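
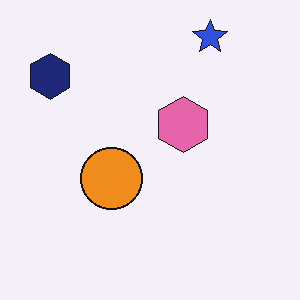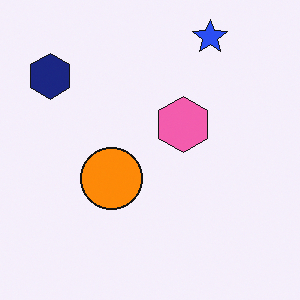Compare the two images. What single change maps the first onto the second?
The image was slightly oversaturated.

All colors are more vivid — a global saturation change.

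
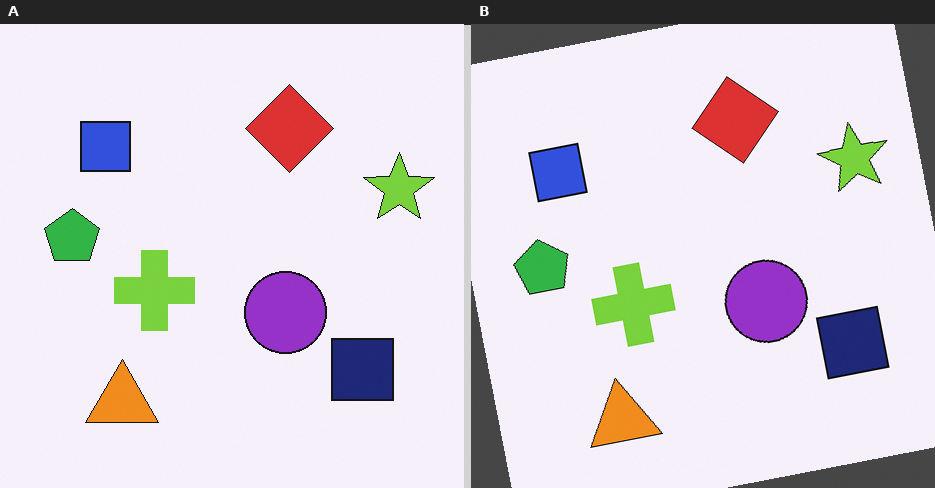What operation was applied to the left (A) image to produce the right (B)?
This is the original image rotated counter-clockwise by a small amount.

Every shape is tilted by the same angle and the image corners show triangular fill wedges — a whole-image rotation by a non-right angle.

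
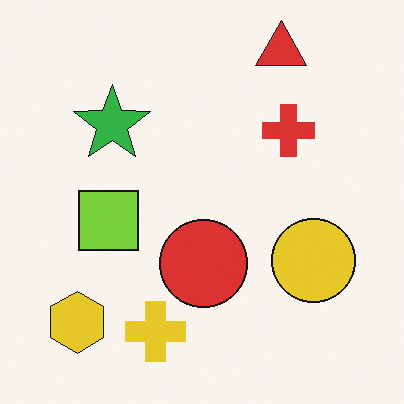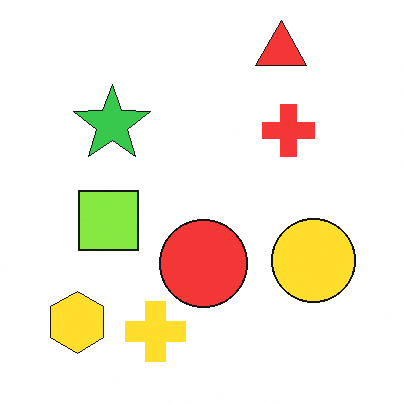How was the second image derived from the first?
It was slightly brightened.

Every pixel — background and shapes alike — is uniformly brightened.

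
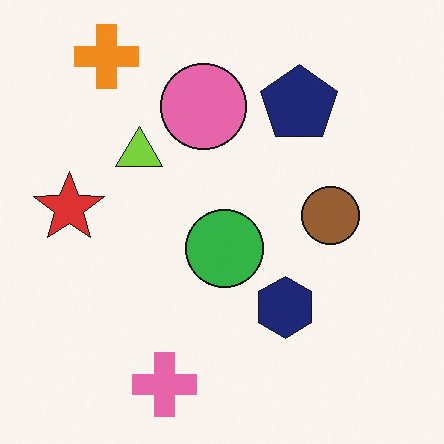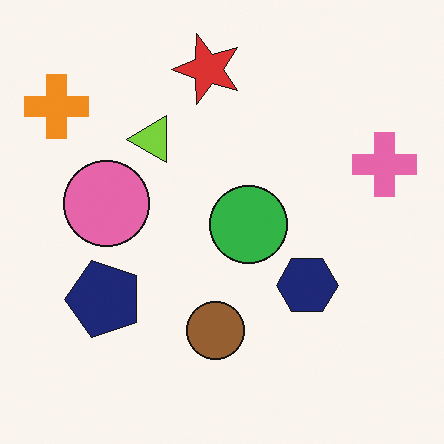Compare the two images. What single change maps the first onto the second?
This is the original image transposed (reflected across the top-left ↔ bottom-right diagonal).

Shapes have swapped their row and column positions — what was in the top-right is now in the bottom-left — a diagonal reflection.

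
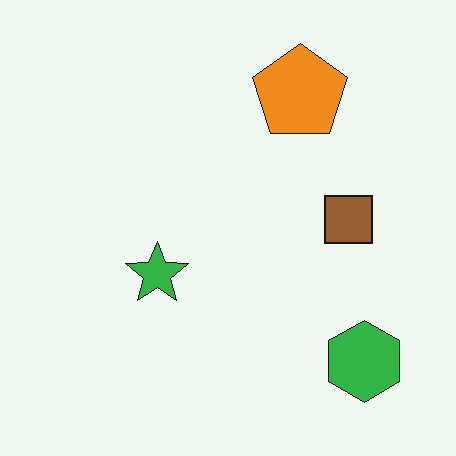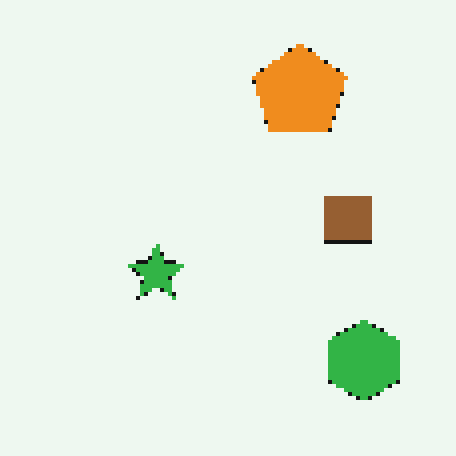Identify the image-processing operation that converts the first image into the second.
It was mildly pixelated.

Shapes are reduced to large square blocks; fine edges and outlines are lost — a downscale-then-upscale (mosaic) effect.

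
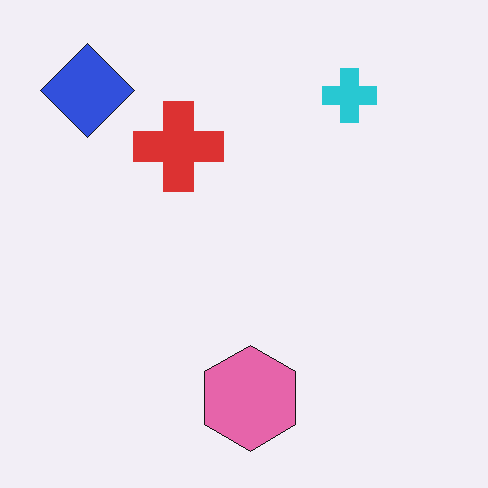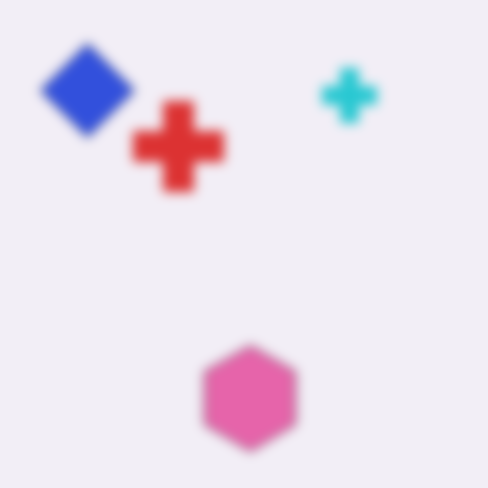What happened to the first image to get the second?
It was heavily blurred.

Shape edges and outlines are uniformly softened across the whole image.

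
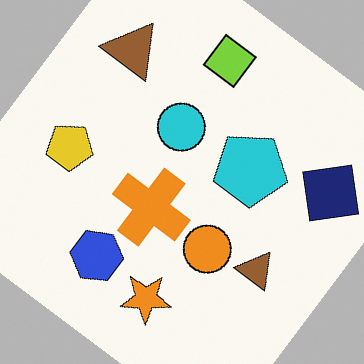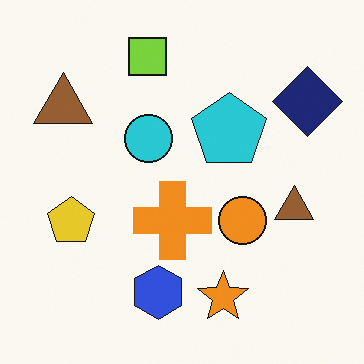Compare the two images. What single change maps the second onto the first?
Rotated clockwise by a large amount — several tens of degrees.

Every shape is tilted by the same angle and the image corners show triangular fill wedges — a whole-image rotation by a non-right angle.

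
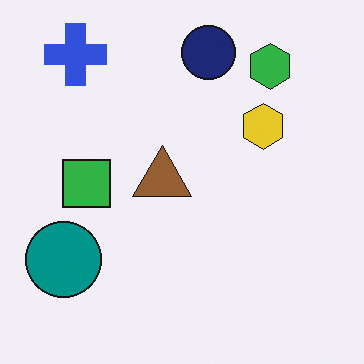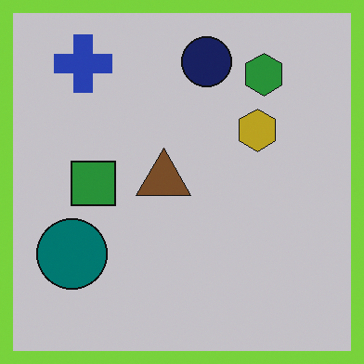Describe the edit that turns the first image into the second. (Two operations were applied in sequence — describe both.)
The second image is the first slightly darkened, then framed with a lime border.

Every pixel — background and shapes alike — is uniformly darkened. A solid lime frame runs around the edge of the second image, with the content slightly shrunk inside it.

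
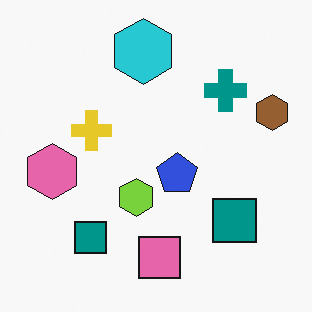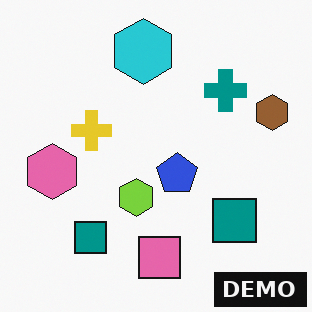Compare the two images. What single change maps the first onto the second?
This is the original image watermarked with the text "DEMO" in the lower-right corner.

A dark label reading "DEMO" appears in the lower-right corner.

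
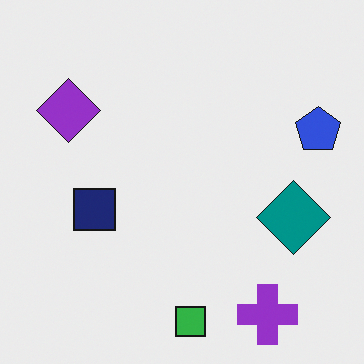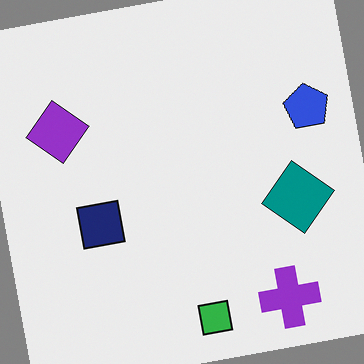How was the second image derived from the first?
The image was rotated counter-clockwise by a small amount.

Every shape is tilted by the same angle and the image corners show triangular fill wedges — a whole-image rotation by a non-right angle.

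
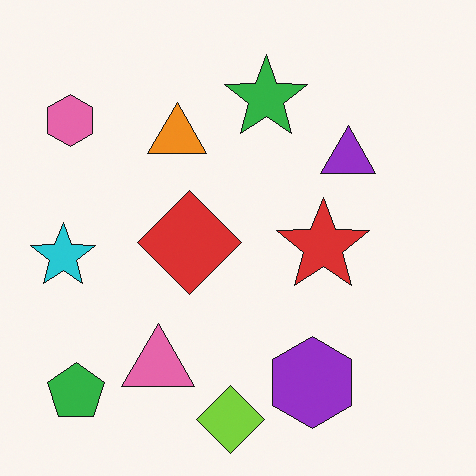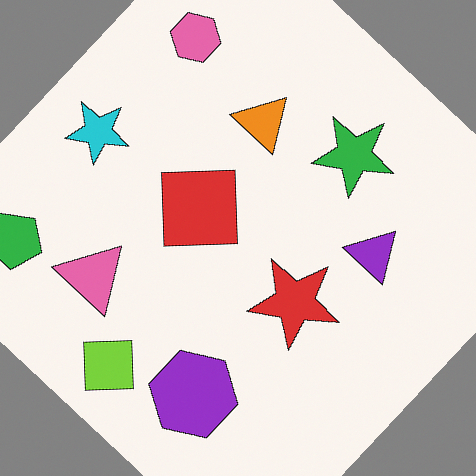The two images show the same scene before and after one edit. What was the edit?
The image was rotated clockwise by a large amount — several tens of degrees.

Every shape is tilted by the same angle and the image corners show triangular fill wedges — a whole-image rotation by a non-right angle.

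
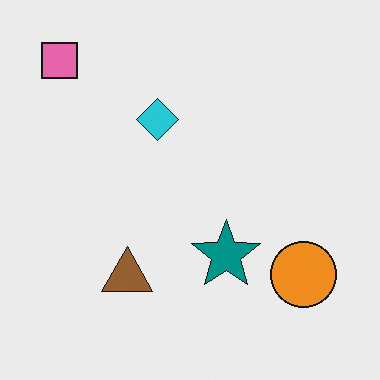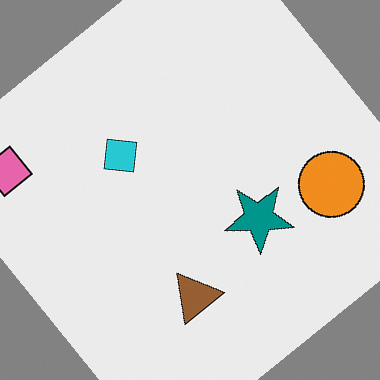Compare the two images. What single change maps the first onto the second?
It was rotated counter-clockwise by a large amount — several tens of degrees.

Every shape is tilted by the same angle and the image corners show triangular fill wedges — a whole-image rotation by a non-right angle.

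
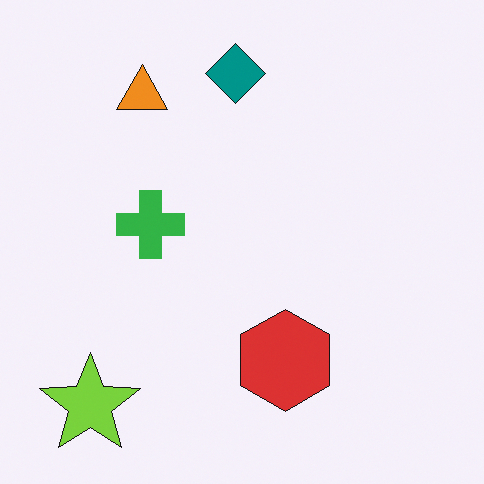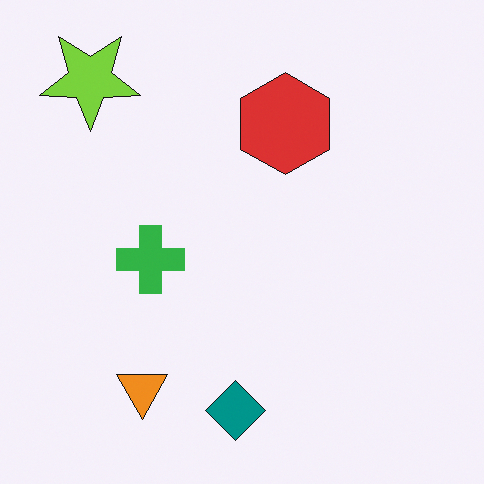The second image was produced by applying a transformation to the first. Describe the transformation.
This is the original image flipped vertically (top ↔ bottom).

The teal diamond is in the top of the first image and the bottom of the second — shapes on opposite sides of the horizontal midline have swapped in a mirror flip.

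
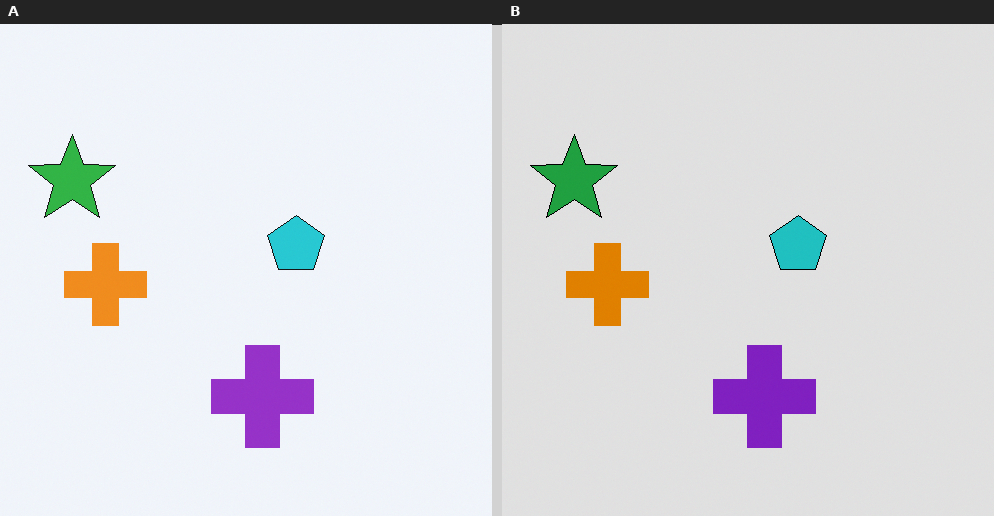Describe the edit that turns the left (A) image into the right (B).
This is the original image moderately posterized.

Each flat color has snapped to a coarser quantized level — most visibly, the near-white background has dropped to a flat grey.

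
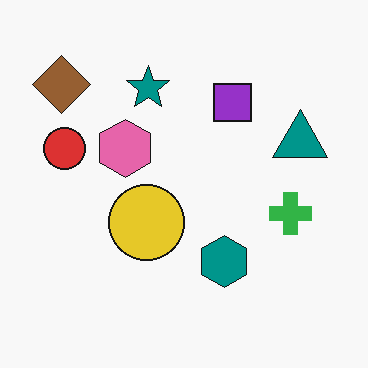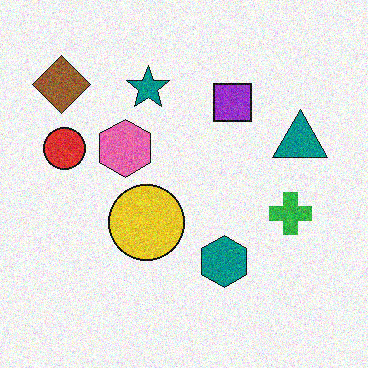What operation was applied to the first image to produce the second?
The second image is the first degraded with moderate additive noise.

Random speckle covers the whole image, including the flat background.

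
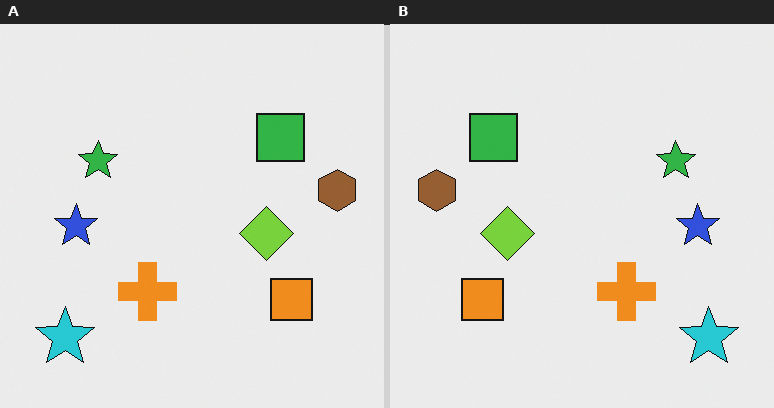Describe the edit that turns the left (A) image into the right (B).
Flipped horizontally (left ↔ right).

The brown hexagon is in the right of the left (A) image and the left of the right (B) — shapes on opposite sides of the vertical midline have swapped in a mirror flip.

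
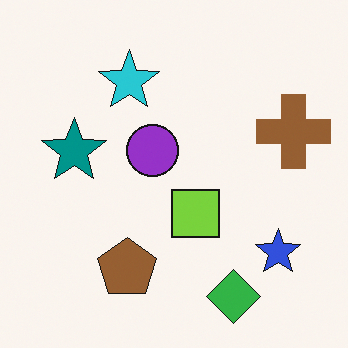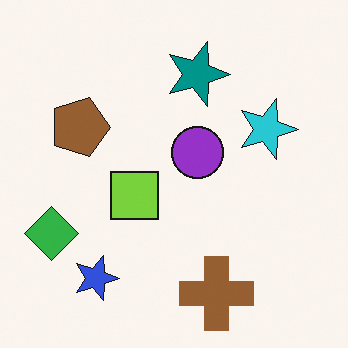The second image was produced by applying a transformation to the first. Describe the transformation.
The transformation is: rotated 90° clockwise.

The green diamond sits in the bottom-right of the first image and the bottom-left of the second — consistent with a whole-image 90° clockwise rotation.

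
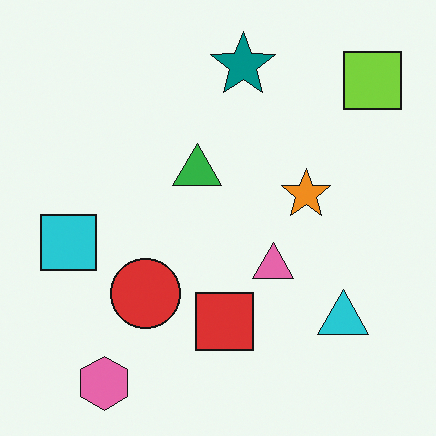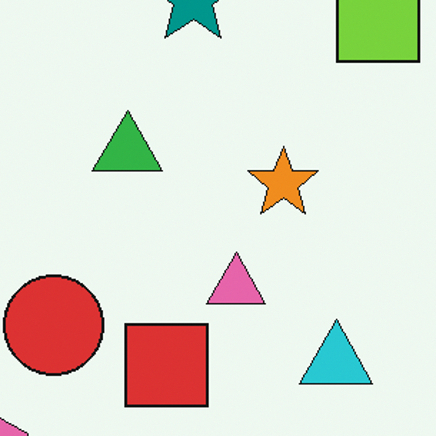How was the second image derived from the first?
Cropped slightly and scaled back up.

The visible shapes are larger and the field of view is narrower; shapes near the original edges may be partly or wholly outside the frame — a crop-and-rescale.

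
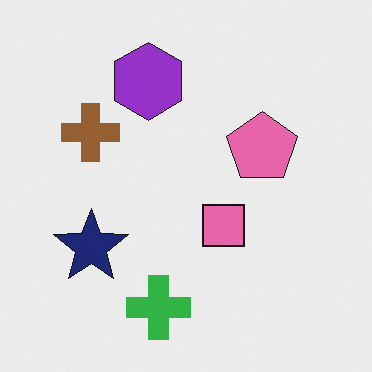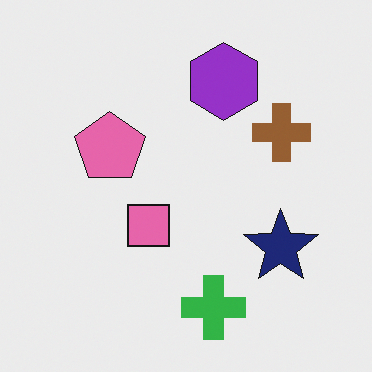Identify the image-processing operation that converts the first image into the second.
It was flipped horizontally (left ↔ right).

The brown cross is in the left of the first image and the right of the second — shapes on opposite sides of the vertical midline have swapped in a mirror flip.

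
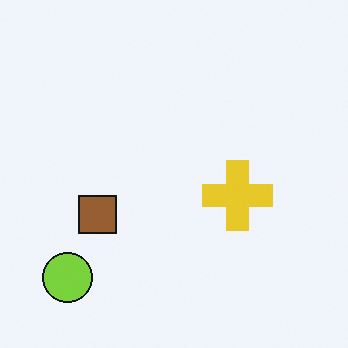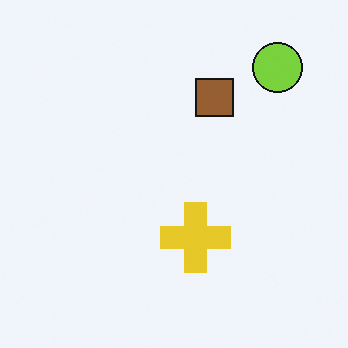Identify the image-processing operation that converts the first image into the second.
The image was transposed (reflected across the top-left ↔ bottom-right diagonal).

Shapes have swapped their row and column positions — what was in the top-right is now in the bottom-left — a diagonal reflection.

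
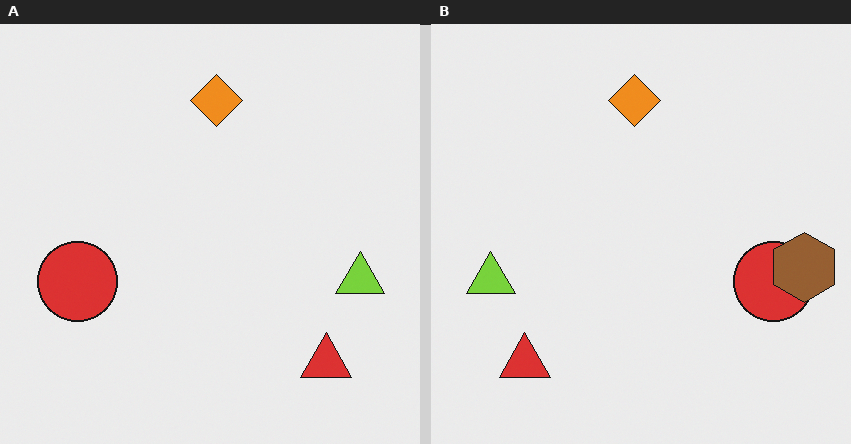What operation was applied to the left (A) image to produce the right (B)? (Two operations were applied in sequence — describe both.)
The right (B) image is the left (A) flipped horizontally (left ↔ right), then overlaid with an additional brown hexagon.

The lime triangle is in the right of the left (A) image and the left of the right (B) — shapes on opposite sides of the vertical midline have swapped in a mirror flip. A brown hexagon appears in the right (B) image that is absent from the left (A).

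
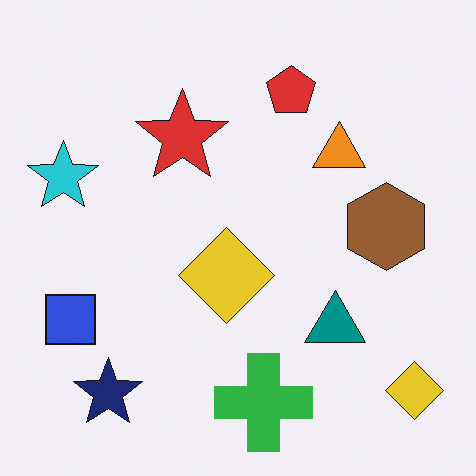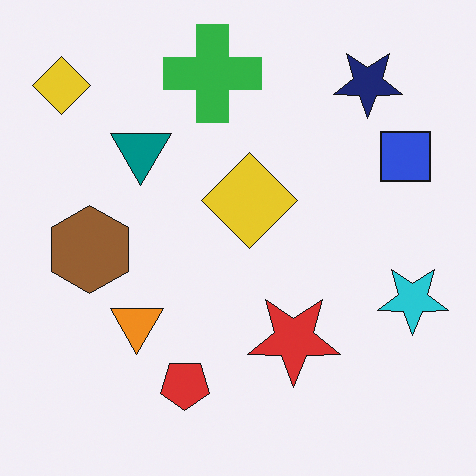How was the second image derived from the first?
It was rotated 180°.

The navy star sits in the bottom-left of the first image and the top-right of the second — consistent with a whole-image 180° rotation.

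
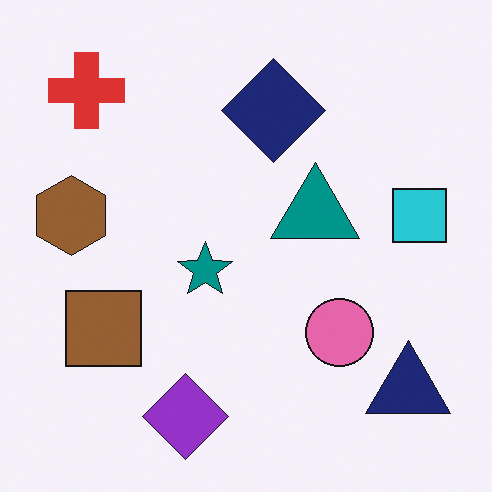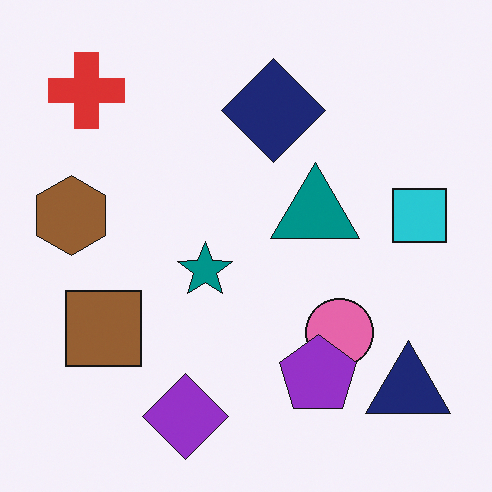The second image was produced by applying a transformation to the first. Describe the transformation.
It was overlaid with an additional purple pentagon.

A purple pentagon appears in the second image that is absent from the first.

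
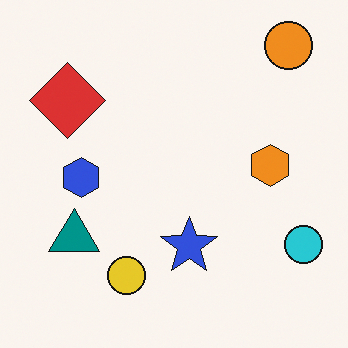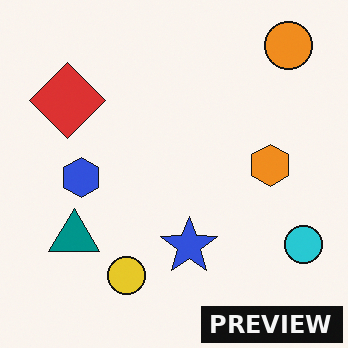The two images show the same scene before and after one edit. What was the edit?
The second image is the first watermarked with the text "PREVIEW" in the lower-right corner.

A dark label reading "PREVIEW" appears in the lower-right corner.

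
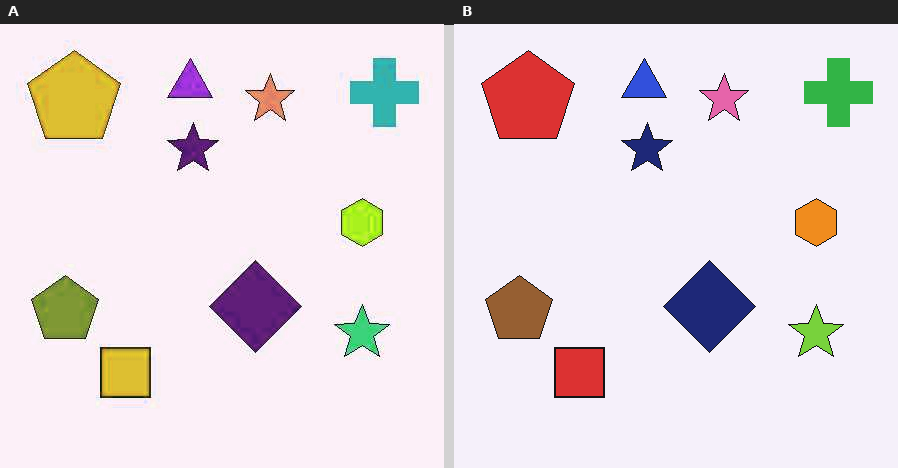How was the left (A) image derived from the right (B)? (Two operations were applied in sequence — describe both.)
The left (A) image is the right (B) JPEG-compressed with visible artifacts, then hue-shifted slightly.

Blocky 8×8 compression artifacts appear around shape edges and the flat background shows ringing — characteristic JPEG degradation. Every shape's color has rotated by the same amount around the hue wheel — a uniform hue shift.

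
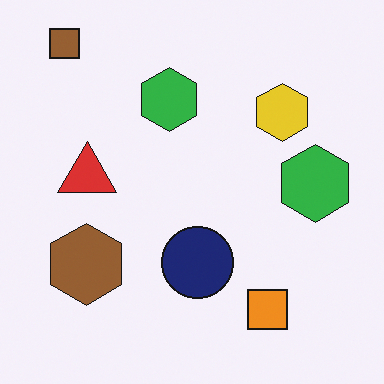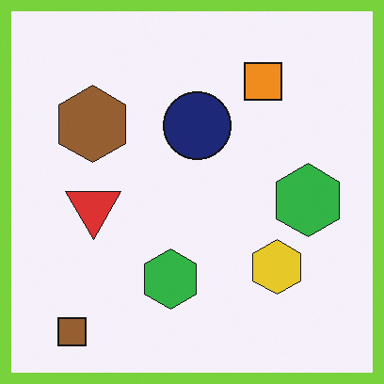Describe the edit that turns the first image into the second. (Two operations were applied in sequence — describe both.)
The image was flipped vertically (top ↔ bottom), then framed with a lime border.

The brown square is in the top-left of the first image and the bottom-left of the second — shapes on opposite sides of the horizontal midline have swapped in a mirror flip. A solid lime frame runs around the edge of the second image, with the content slightly shrunk inside it.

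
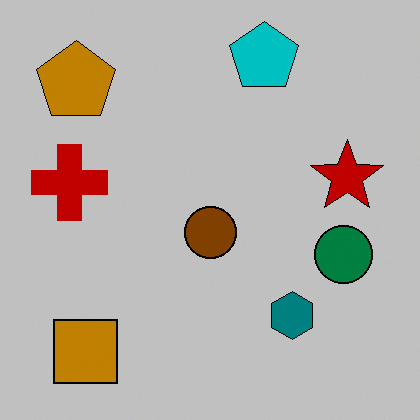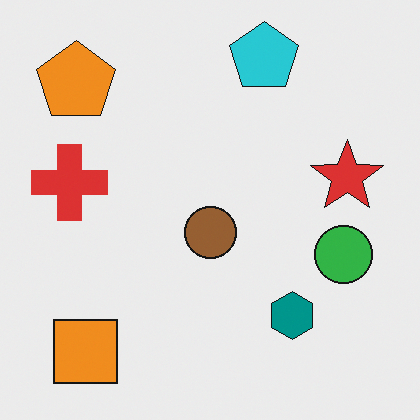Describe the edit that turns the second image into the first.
The transformation is: heavily posterized to just a handful of flat colors.

Each flat color has snapped to a coarser quantized level — most visibly, the near-white background has dropped to a flat grey.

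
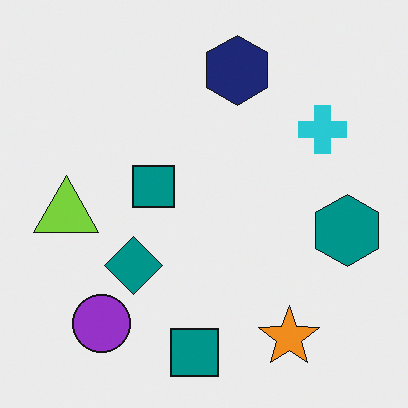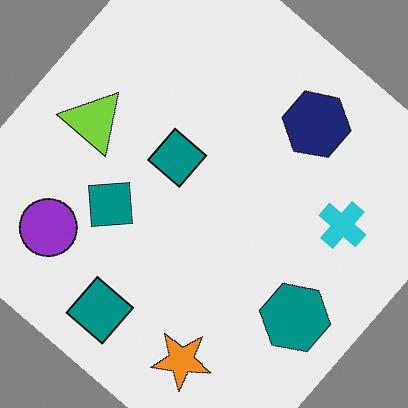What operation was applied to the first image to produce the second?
The image was rotated clockwise by a large amount — several tens of degrees.

Every shape is tilted by the same angle and the image corners show triangular fill wedges — a whole-image rotation by a non-right angle.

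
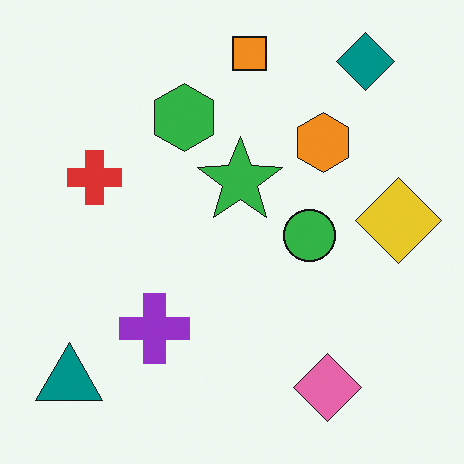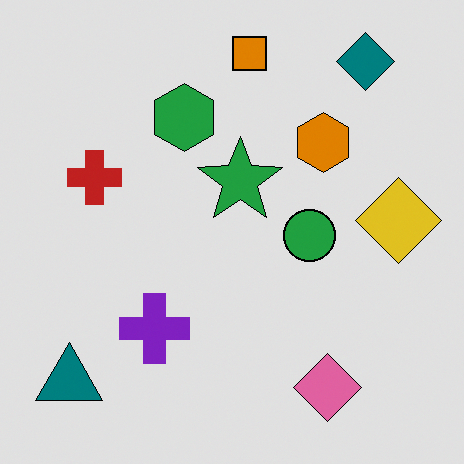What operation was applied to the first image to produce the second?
The second image is the first posterized to a reduced palette.

Each flat color has snapped to a coarser quantized level — most visibly, the near-white background has dropped to a flat grey.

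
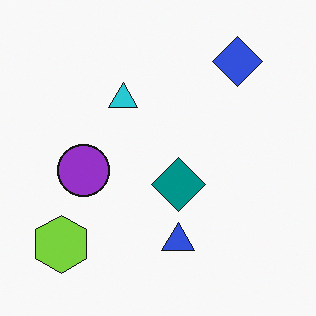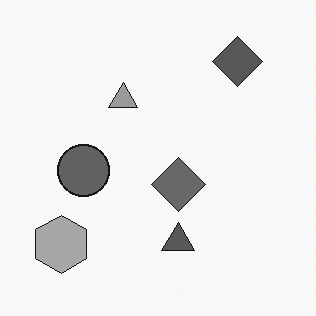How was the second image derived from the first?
This is the original image converted to grayscale.

All color is removed — every shape is now a shade of grey.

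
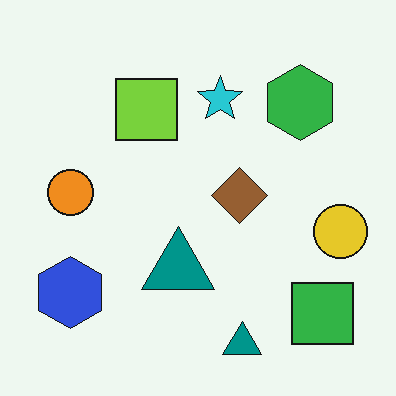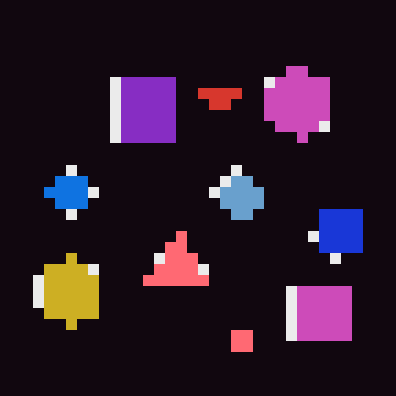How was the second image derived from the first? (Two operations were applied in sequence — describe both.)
It was heavily pixelated into large blocks, then color-inverted (negative).

Shapes are reduced to large square blocks; fine edges and outlines are lost — a downscale-then-upscale (mosaic) effect. The light background has become dark and every shape's color is its complement — a photographic negative.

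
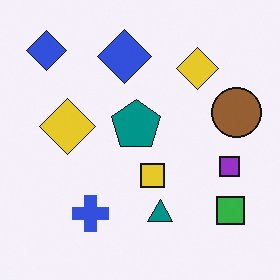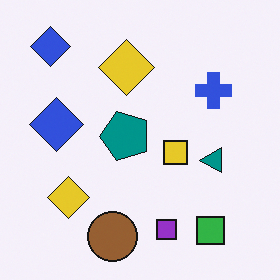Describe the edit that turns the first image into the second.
It was transposed (reflected across the top-left ↔ bottom-right diagonal).

Shapes have swapped their row and column positions — what was in the top-right is now in the bottom-left — a diagonal reflection.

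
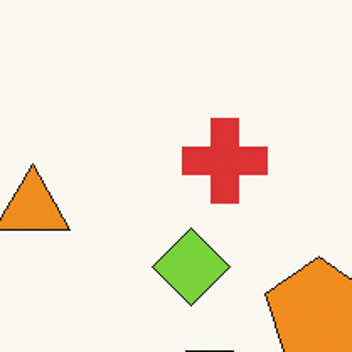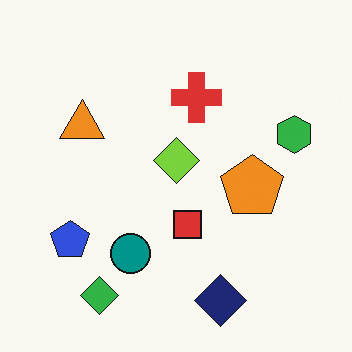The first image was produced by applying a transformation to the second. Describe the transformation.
Cropped to a noticeably smaller region and rescaled.

The visible shapes are larger and the field of view is narrower; shapes near the original edges may be partly or wholly outside the frame — a crop-and-rescale.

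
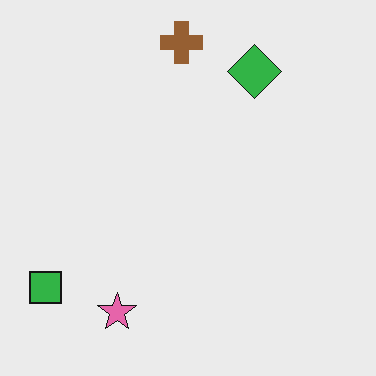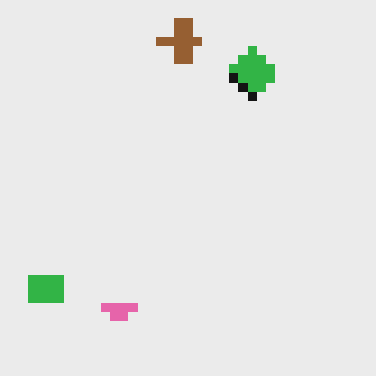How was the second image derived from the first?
The transformation is: heavily pixelated into large blocks.

Shapes are reduced to large square blocks; fine edges and outlines are lost — a downscale-then-upscale (mosaic) effect.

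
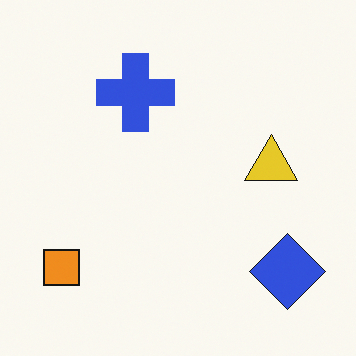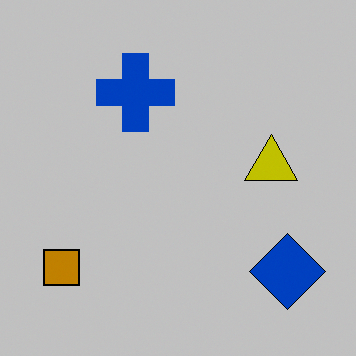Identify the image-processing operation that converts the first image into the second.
This is the original image heavily posterized to just a handful of flat colors.

Each flat color has snapped to a coarser quantized level — most visibly, the near-white background has dropped to a flat grey.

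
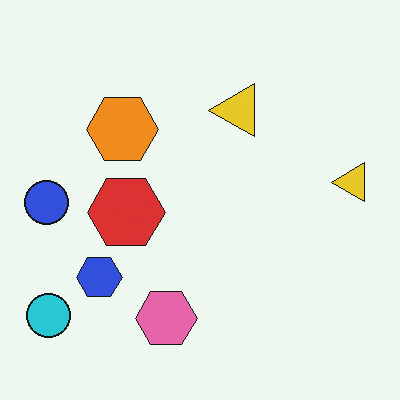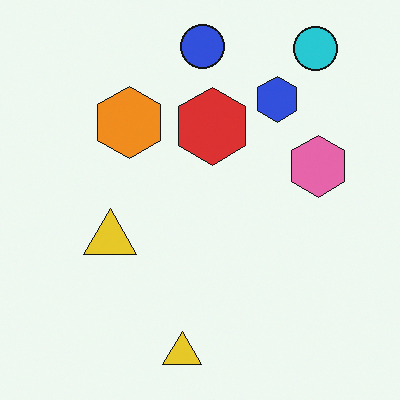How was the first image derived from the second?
The image was transposed (reflected across the top-left ↔ bottom-right diagonal).

Shapes have swapped their row and column positions — what was in the top-right is now in the bottom-left — a diagonal reflection.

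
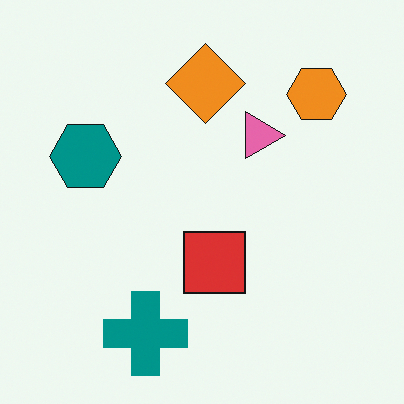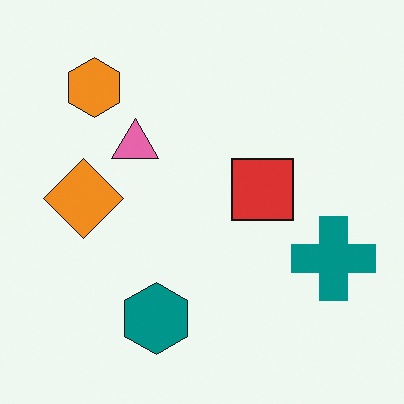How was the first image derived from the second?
This is the original image rotated 90° clockwise.

The orange hexagon sits in the top-left of the second image and the top-right of the first — consistent with a whole-image 90° clockwise rotation.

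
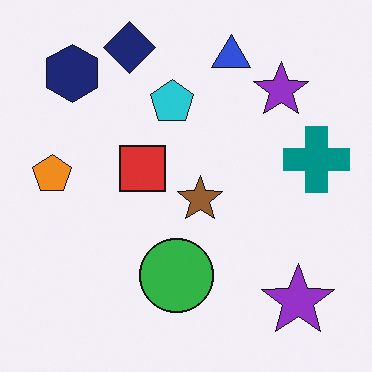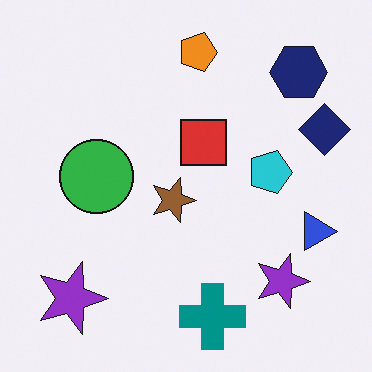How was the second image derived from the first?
The second image is the first rotated 90° clockwise.

The navy hexagon sits in the top-left of the first image and the top-right of the second — consistent with a whole-image 90° clockwise rotation.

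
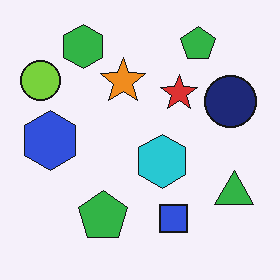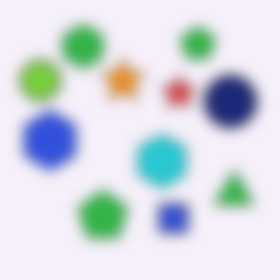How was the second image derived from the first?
Heavily blurred.

Shape edges and outlines are uniformly softened across the whole image.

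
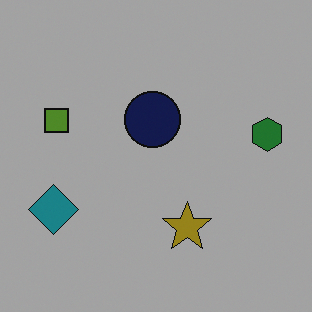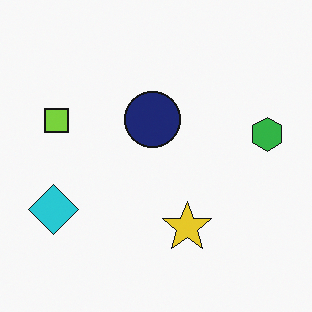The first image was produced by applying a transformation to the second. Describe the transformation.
It was darkened a lot.

Every pixel — background and shapes alike — is uniformly darkened.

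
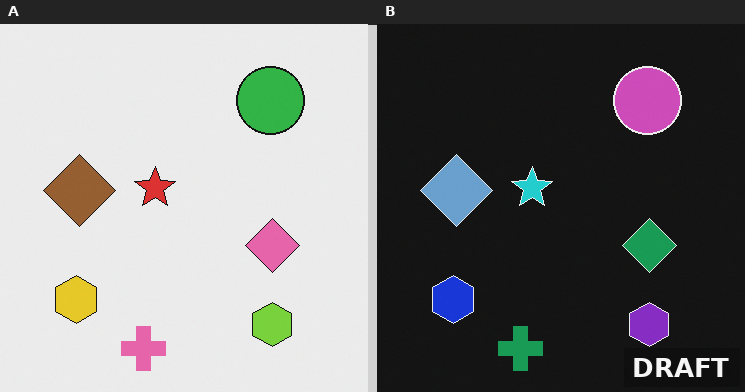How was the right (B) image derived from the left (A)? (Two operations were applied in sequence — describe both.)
The image was color-inverted (negative), then watermarked with the text "DRAFT" in the lower-right corner.

The light background has become dark and every shape's color is its complement — a photographic negative. A dark label reading "DRAFT" appears in the lower-right corner.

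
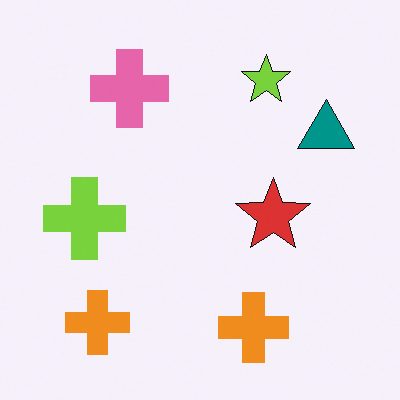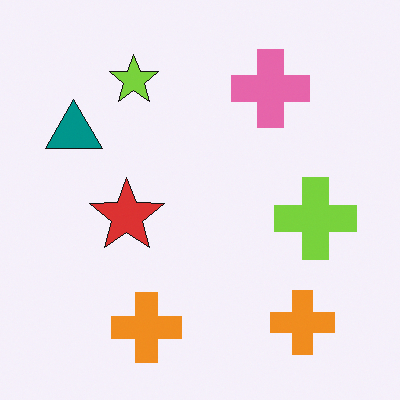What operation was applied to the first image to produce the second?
The transformation is: flipped horizontally (left ↔ right).

The teal triangle is in the top-right of the first image and the top-left of the second — shapes on opposite sides of the vertical midline have swapped in a mirror flip.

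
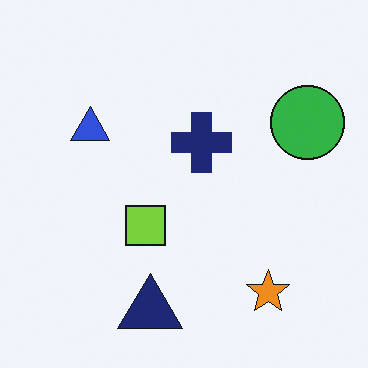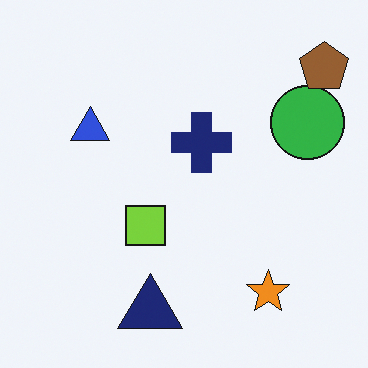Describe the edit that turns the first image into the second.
It was overlaid with an additional brown pentagon.

A brown pentagon appears in the second image that is absent from the first.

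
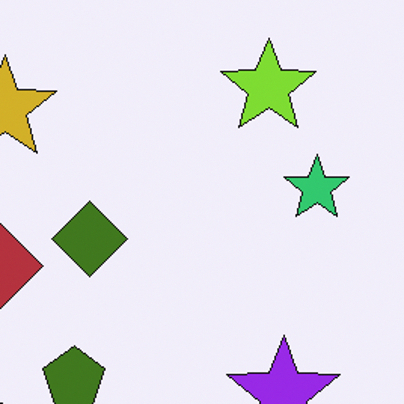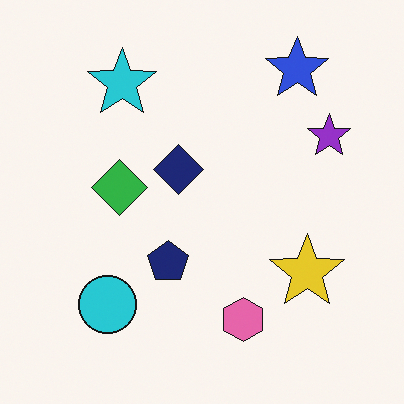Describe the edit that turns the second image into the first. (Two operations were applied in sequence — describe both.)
The image was cropped slightly and scaled back up, then hue-shifted by a large amount.

The visible shapes are larger and the field of view is narrower; shapes near the original edges may be partly or wholly outside the frame — a crop-and-rescale. Every shape's color has rotated by the same amount around the hue wheel — a uniform hue shift.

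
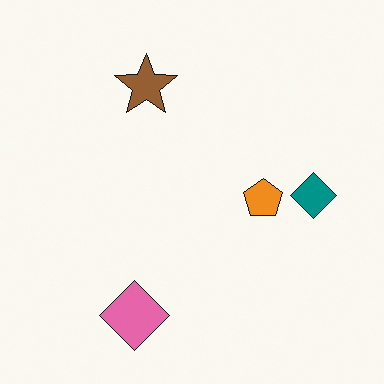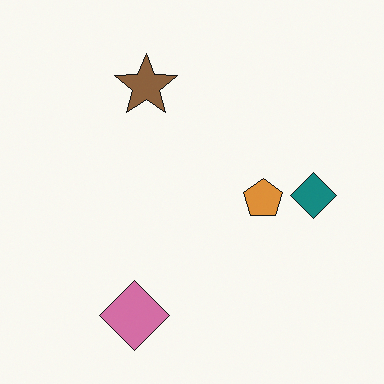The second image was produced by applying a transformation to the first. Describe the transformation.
The second image is the first slightly desaturated.

All colors are more muted and greyish — a global saturation change.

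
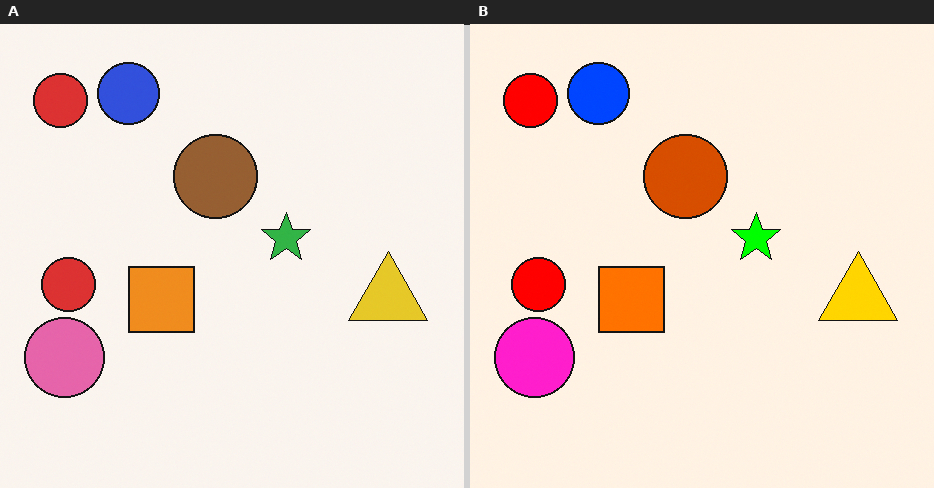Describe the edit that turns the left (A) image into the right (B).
Made much more vivid (saturation change).

All colors are more vivid — a global saturation change.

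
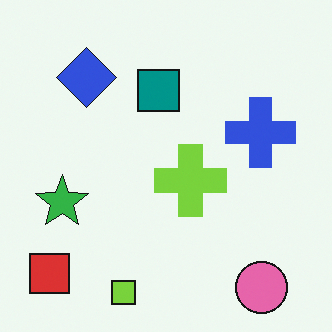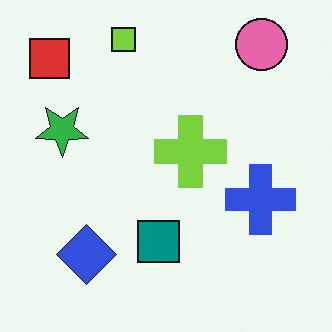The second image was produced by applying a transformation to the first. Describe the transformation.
Flipped vertically (top ↔ bottom).

The lime square is in the bottom of the first image and the top of the second — shapes on opposite sides of the horizontal midline have swapped in a mirror flip.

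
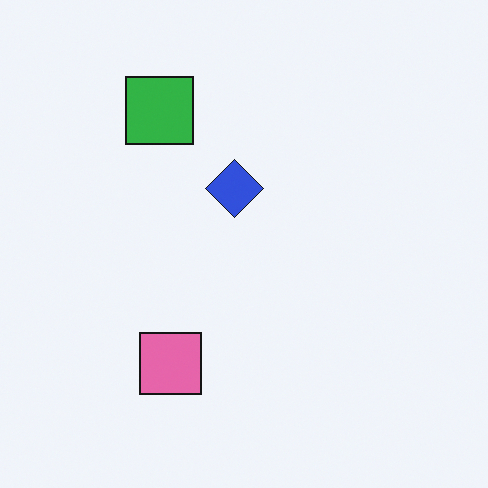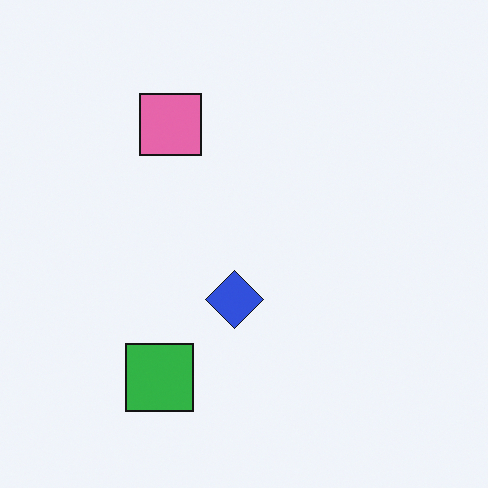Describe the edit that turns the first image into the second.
The second image is the first flipped vertically (top ↔ bottom).

The green square is in the top-left of the first image and the bottom-left of the second — shapes on opposite sides of the horizontal midline have swapped in a mirror flip.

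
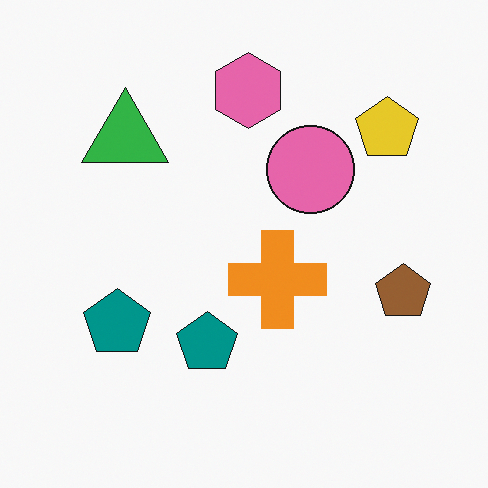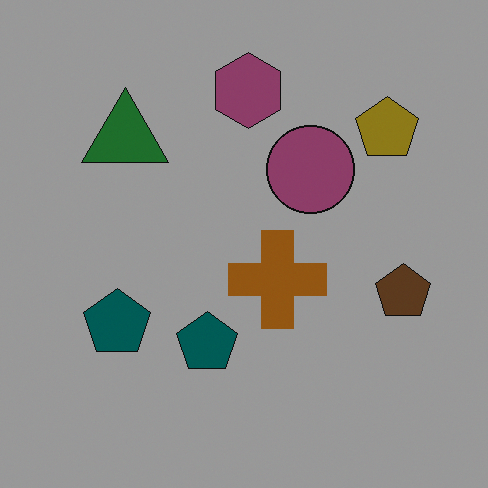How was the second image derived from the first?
The image was darkened a lot.

Every pixel — background and shapes alike — is uniformly darkened.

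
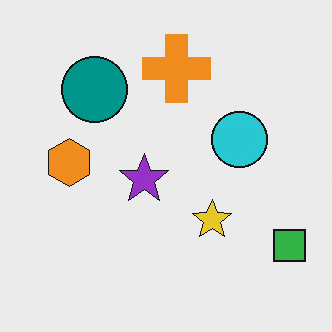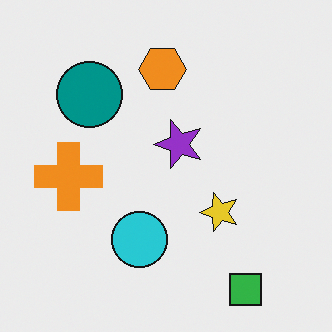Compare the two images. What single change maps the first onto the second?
It was transposed (reflected across the top-left ↔ bottom-right diagonal).

Shapes have swapped their row and column positions — what was in the top-right is now in the bottom-left — a diagonal reflection.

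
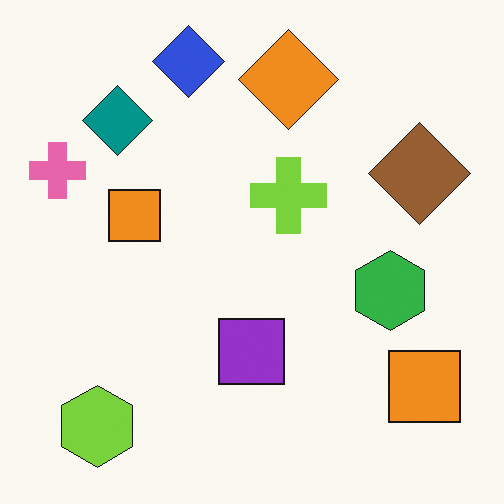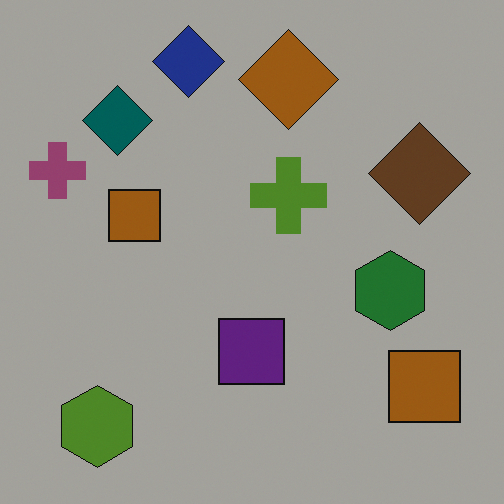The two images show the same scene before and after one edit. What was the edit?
Substantially darkened.

Every pixel — background and shapes alike — is uniformly darkened.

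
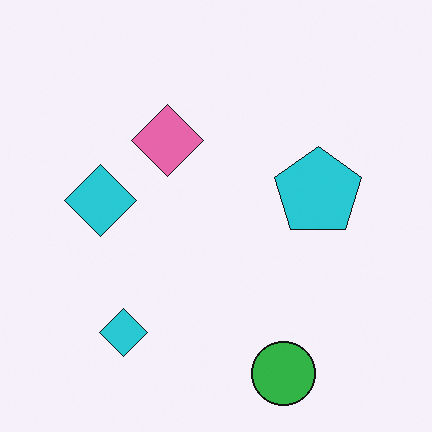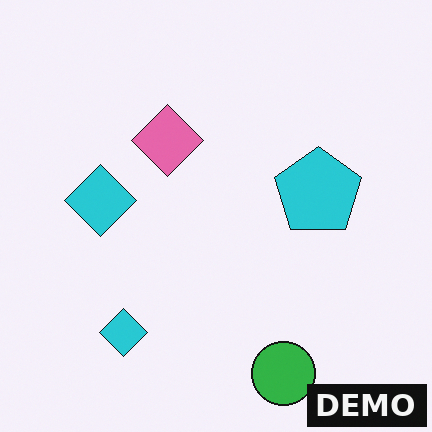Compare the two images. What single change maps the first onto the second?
This is the original image watermarked with the text "DEMO" in the lower-right corner.

A dark label reading "DEMO" appears in the lower-right corner.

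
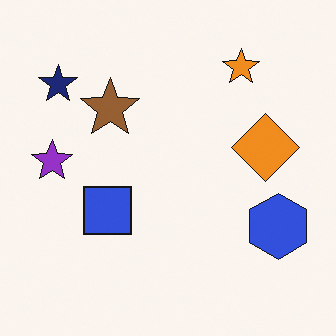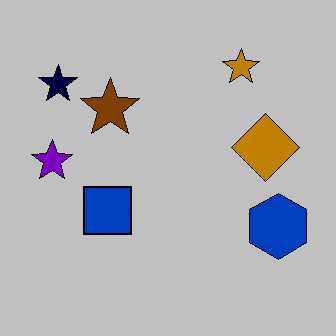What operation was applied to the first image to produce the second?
It was heavily posterized to just a handful of flat colors.

Each flat color has snapped to a coarser quantized level — most visibly, the near-white background has dropped to a flat grey.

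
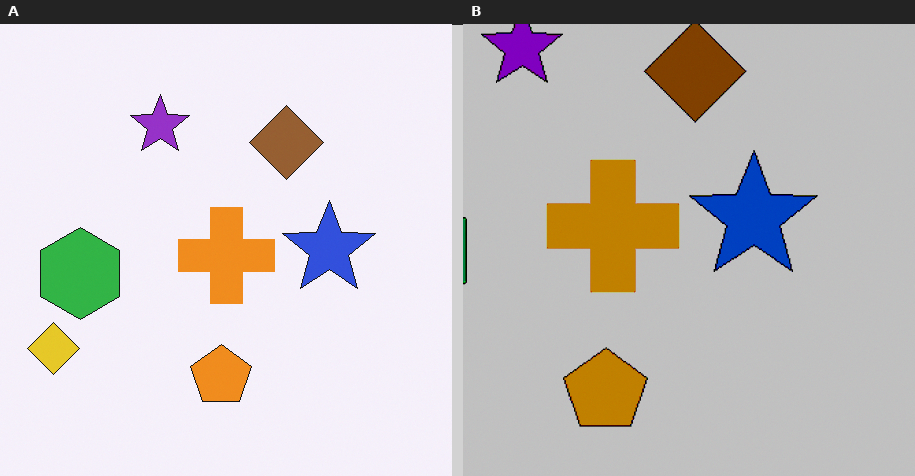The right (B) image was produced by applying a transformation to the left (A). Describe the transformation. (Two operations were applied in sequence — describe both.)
This is the original image cropped slightly and scaled back up, then heavily posterized to just a handful of flat colors.

The visible shapes are larger and the field of view is narrower; shapes near the original edges may be partly or wholly outside the frame — a crop-and-rescale. Each flat color has snapped to a coarser quantized level — most visibly, the near-white background has dropped to a flat grey.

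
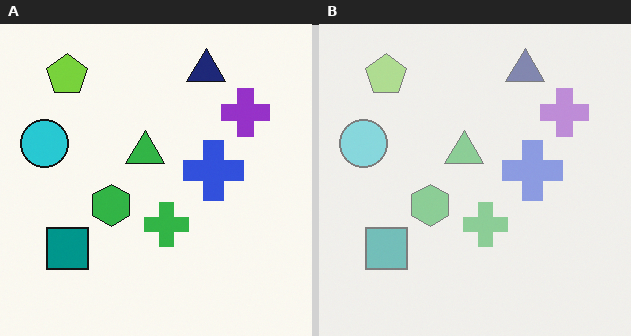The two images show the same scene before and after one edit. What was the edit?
The image was washed out (contrast reduced).

Tones are pushed toward mid-grey across the whole image — a global contrast change.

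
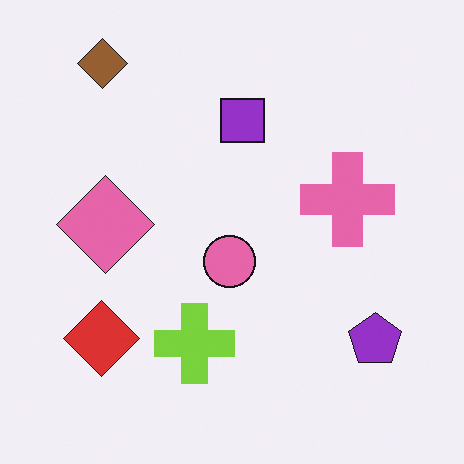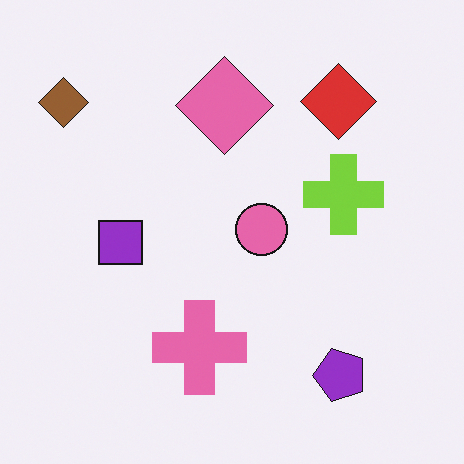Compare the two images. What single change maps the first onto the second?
It was transposed (reflected across the top-left ↔ bottom-right diagonal).

Shapes have swapped their row and column positions — what was in the top-right is now in the bottom-left — a diagonal reflection.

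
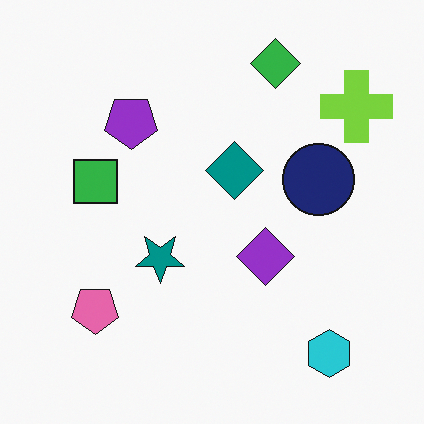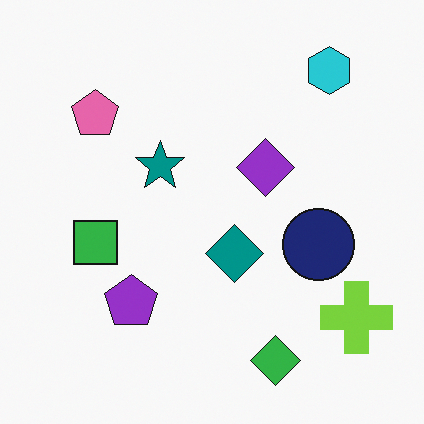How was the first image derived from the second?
The transformation is: flipped vertically (top ↔ bottom).

The green diamond is in the bottom of the second image and the top of the first — shapes on opposite sides of the horizontal midline have swapped in a mirror flip.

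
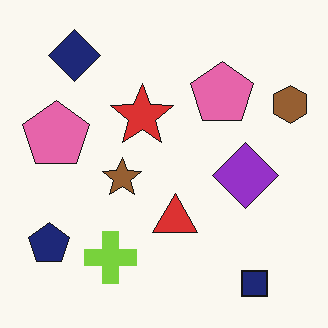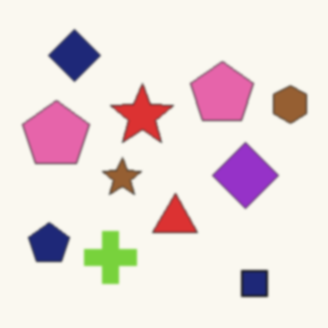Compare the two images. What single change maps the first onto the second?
It was lightly blurred.

Shape edges and outlines are uniformly softened across the whole image.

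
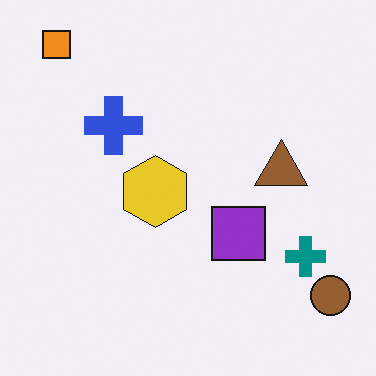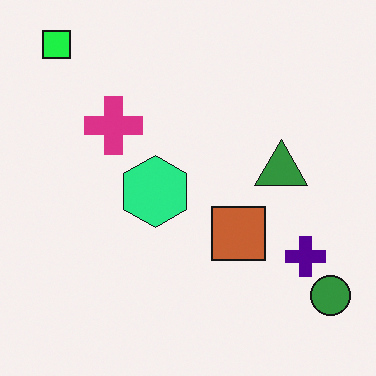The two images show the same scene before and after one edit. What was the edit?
The transformation is: hue-shifted noticeably.

Every shape's color has rotated by the same amount around the hue wheel — a uniform hue shift.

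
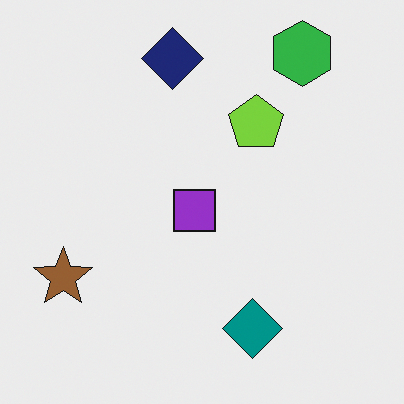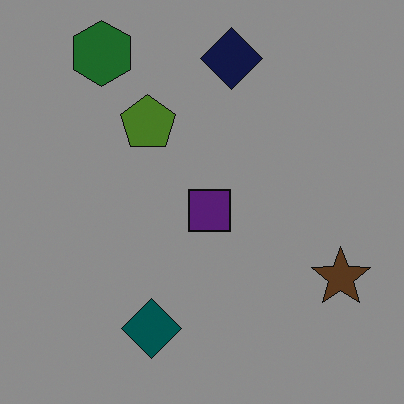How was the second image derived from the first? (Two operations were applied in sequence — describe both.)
Flipped horizontally (left ↔ right), then noticeably darkened.

The brown star is in the bottom-left of the first image and the bottom-right of the second — shapes on opposite sides of the vertical midline have swapped in a mirror flip. Every pixel — background and shapes alike — is uniformly darkened.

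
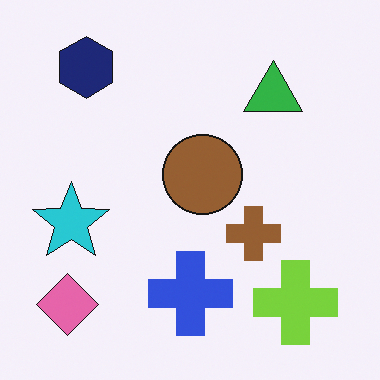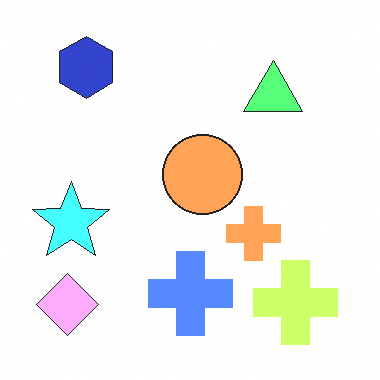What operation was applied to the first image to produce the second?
The transformation is: brightened a lot.

Every pixel — background and shapes alike — is uniformly brightened.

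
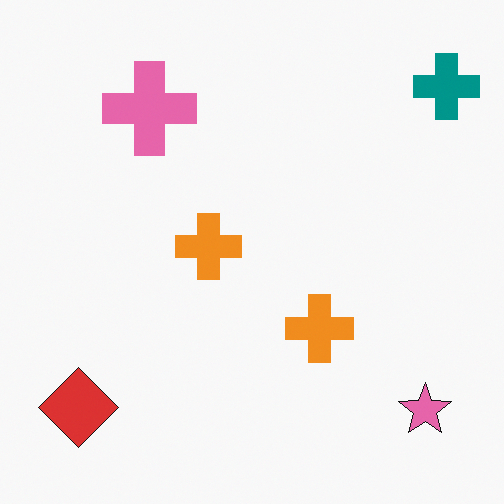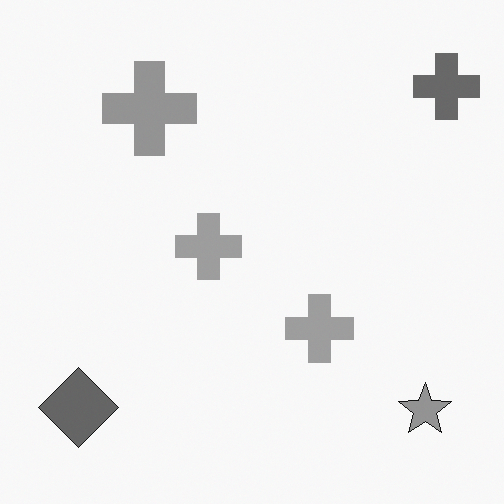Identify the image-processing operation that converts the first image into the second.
The image was converted to grayscale.

All color is removed — every shape is now a shade of grey.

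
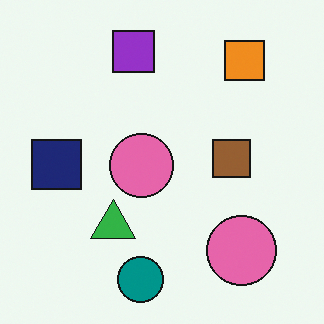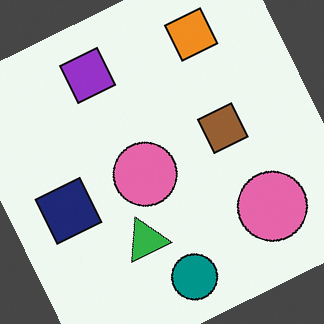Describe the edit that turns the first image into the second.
The image was rotated counter-clockwise by a moderate amount.

Every shape is tilted by the same angle and the image corners show triangular fill wedges — a whole-image rotation by a non-right angle.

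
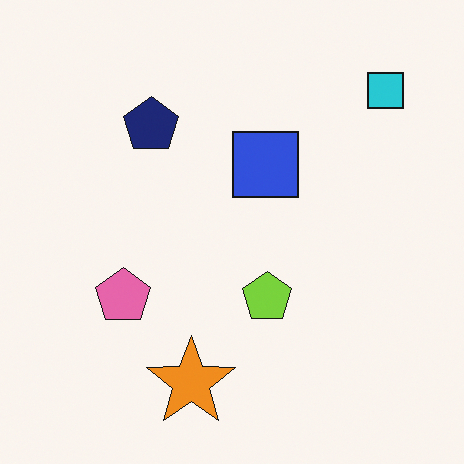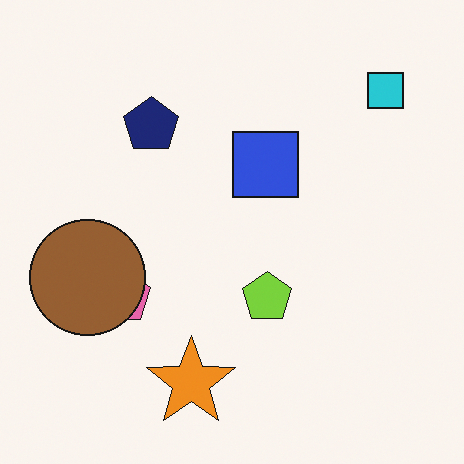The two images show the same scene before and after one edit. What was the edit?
The transformation is: overlaid with an additional brown circle.

A brown circle appears in the second image that is absent from the first.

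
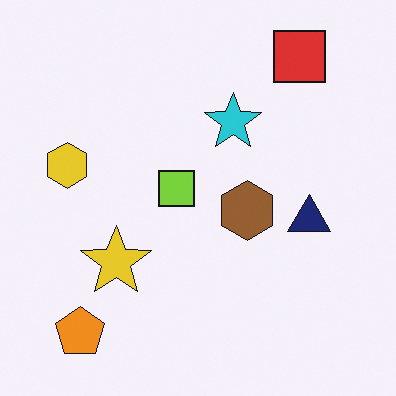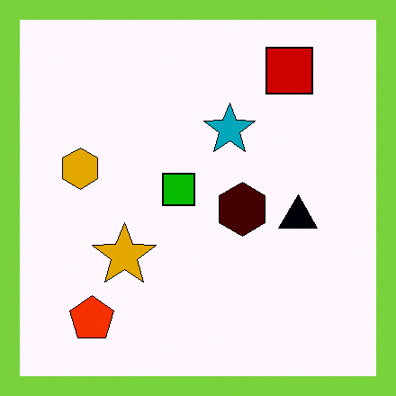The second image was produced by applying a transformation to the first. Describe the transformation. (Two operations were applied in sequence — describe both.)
The image was boosted in contrast, then framed with a lime border.

Tones are pushed away from mid-grey across the whole image — a global contrast change. A solid lime frame runs around the edge of the second image, with the content slightly shrunk inside it.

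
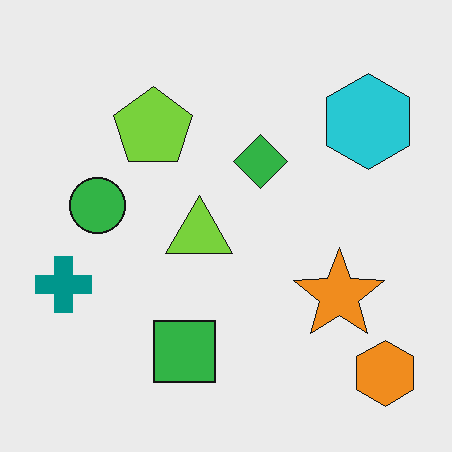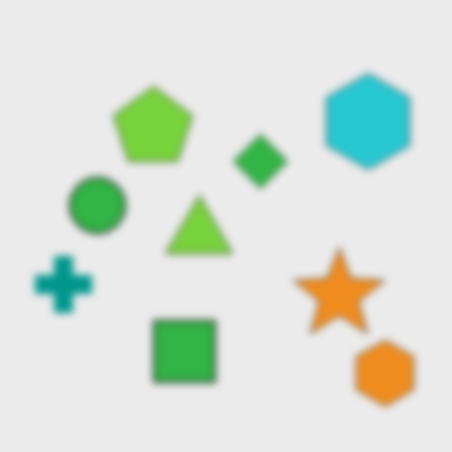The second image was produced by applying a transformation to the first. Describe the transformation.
It was moderately blurred.

Shape edges and outlines are uniformly softened across the whole image.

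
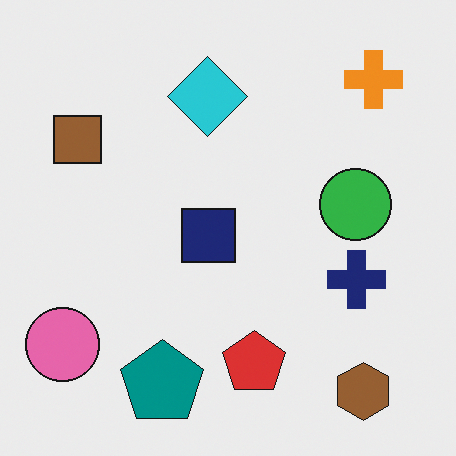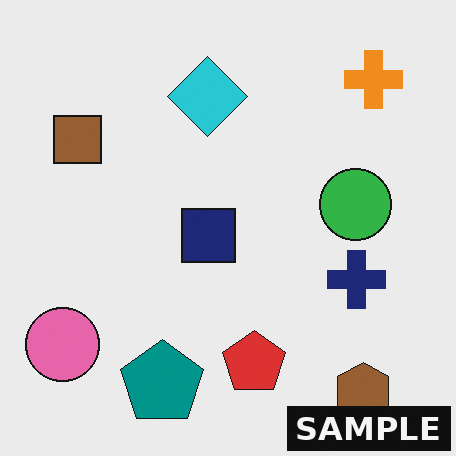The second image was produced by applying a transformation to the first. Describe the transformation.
The transformation is: watermarked with the text "SAMPLE" in the lower-right corner.

A dark label reading "SAMPLE" appears in the lower-right corner.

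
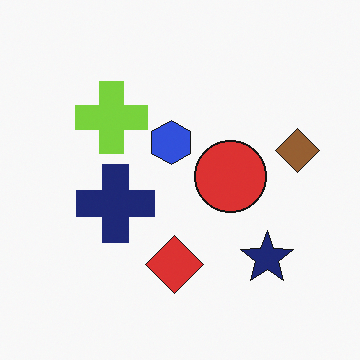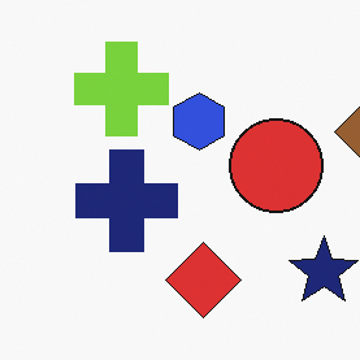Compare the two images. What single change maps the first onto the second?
It was cropped slightly and scaled back up.

The visible shapes are larger and the field of view is narrower; shapes near the original edges may be partly or wholly outside the frame — a crop-and-rescale.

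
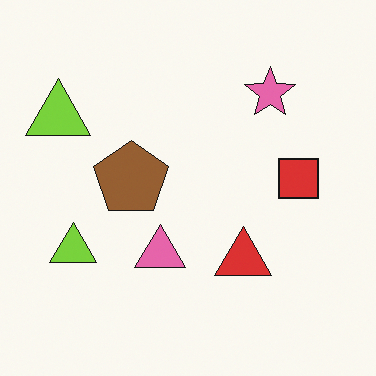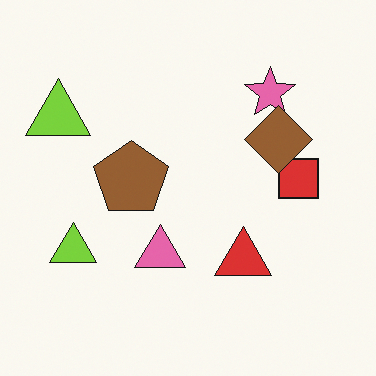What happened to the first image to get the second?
This is the original image overlaid with an additional brown diamond.

A brown diamond appears in the second image that is absent from the first.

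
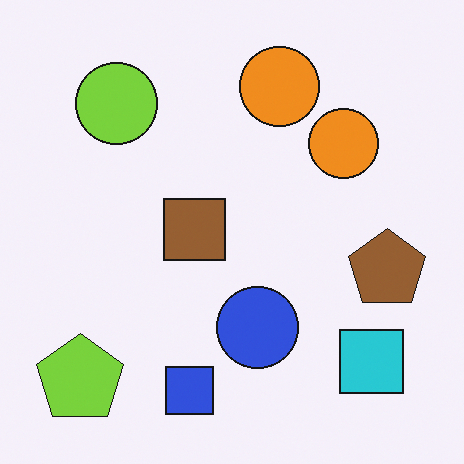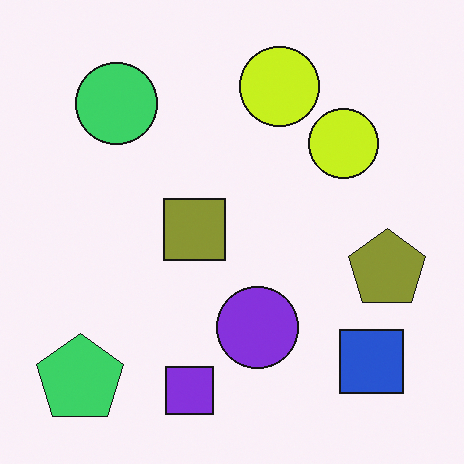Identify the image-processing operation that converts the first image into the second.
The second image is the first hue-shifted slightly.

Every shape's color has rotated by the same amount around the hue wheel — a uniform hue shift.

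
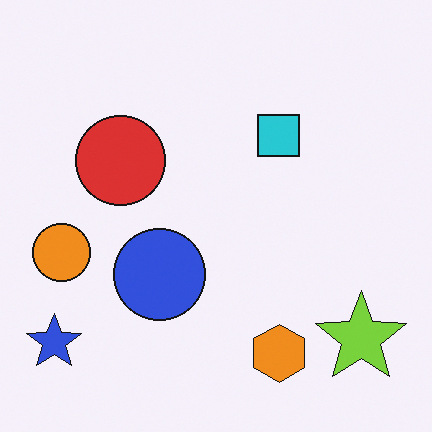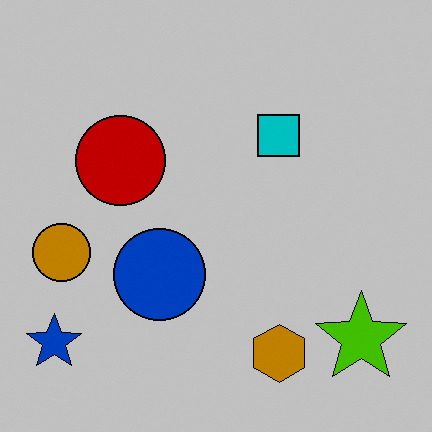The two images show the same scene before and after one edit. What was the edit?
The image was aggressively posterized.

Each flat color has snapped to a coarser quantized level — most visibly, the near-white background has dropped to a flat grey.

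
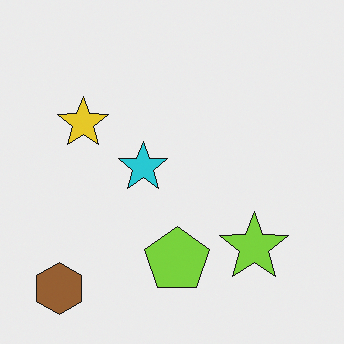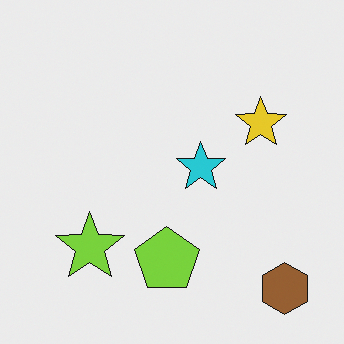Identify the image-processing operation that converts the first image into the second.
The transformation is: flipped horizontally (left ↔ right).

The brown hexagon is in the bottom-left of the first image and the bottom-right of the second — shapes on opposite sides of the vertical midline have swapped in a mirror flip.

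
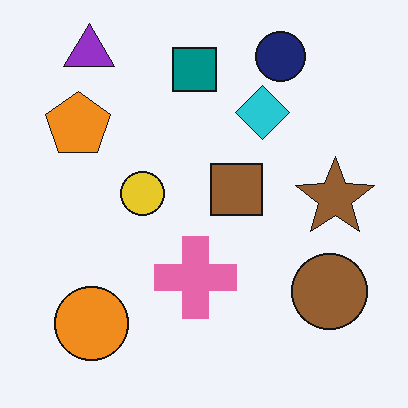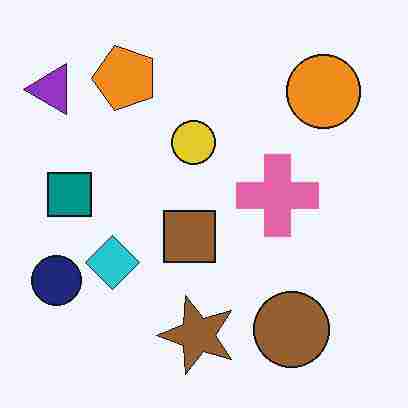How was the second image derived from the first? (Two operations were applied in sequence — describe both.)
This is the original image degraded with heavy JPEG compression, then transposed (reflected across the top-left ↔ bottom-right diagonal).

Blocky 8×8 compression artifacts appear around shape edges and the flat background shows ringing — characteristic JPEG degradation. Shapes have swapped their row and column positions — what was in the top-right is now in the bottom-left — a diagonal reflection.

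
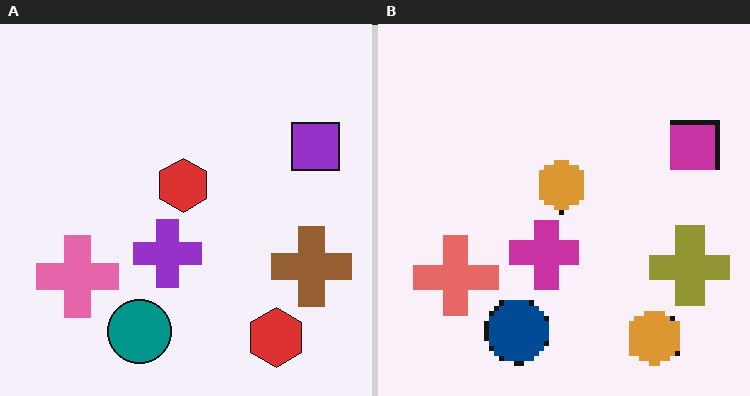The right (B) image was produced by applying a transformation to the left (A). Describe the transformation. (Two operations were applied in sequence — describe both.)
The right (B) image is the left (A) mildly pixelated, then hue-shifted slightly.

Shapes are reduced to large square blocks; fine edges and outlines are lost — a downscale-then-upscale (mosaic) effect. Every shape's color has rotated by the same amount around the hue wheel — a uniform hue shift.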